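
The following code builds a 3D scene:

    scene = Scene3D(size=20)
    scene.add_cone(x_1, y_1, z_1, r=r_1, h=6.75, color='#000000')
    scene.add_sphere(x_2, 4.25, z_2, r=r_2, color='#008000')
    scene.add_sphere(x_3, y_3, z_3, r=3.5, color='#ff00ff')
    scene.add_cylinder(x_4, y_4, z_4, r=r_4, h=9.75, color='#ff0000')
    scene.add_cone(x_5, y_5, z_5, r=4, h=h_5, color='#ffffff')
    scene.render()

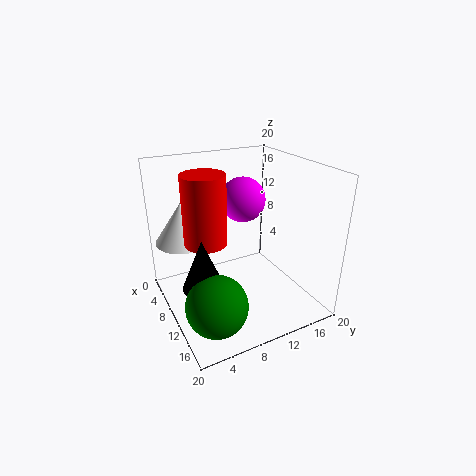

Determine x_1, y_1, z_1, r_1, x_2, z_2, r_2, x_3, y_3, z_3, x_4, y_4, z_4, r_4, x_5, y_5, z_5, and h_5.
x_1 = 12.25
y_1 = 3.75
z_1 = 5.25
r_1 = 2.75
x_2 = 15.25
z_2 = 4
r_2 = 4
x_3 = 4
y_3 = 14
z_3 = 13
x_4 = 8
y_4 = 6
z_4 = 9.25
r_4 = 3
x_5 = 4
y_5 = 4
z_5 = 8.25
h_5 = 6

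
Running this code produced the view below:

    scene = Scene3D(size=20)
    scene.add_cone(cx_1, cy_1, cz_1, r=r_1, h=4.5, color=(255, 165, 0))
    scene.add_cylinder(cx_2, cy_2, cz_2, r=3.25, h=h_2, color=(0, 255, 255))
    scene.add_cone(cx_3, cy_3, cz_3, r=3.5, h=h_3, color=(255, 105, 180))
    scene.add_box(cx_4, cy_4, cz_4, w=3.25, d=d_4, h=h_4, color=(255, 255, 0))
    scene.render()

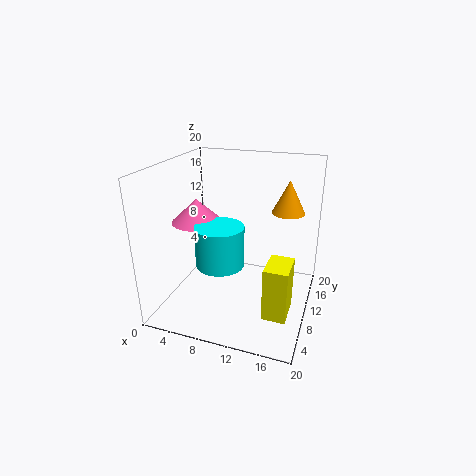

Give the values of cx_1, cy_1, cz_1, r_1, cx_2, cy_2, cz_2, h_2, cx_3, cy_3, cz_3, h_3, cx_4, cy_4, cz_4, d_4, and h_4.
cx_1 = 16.25, cy_1 = 12.75, cz_1 = 13.5, r_1 = 2.25, cx_2 = 8.5, cy_2 = 7, cz_2 = 7.25, h_2 = 5.5, cx_3 = 4.25, cy_3 = 9.25, cz_3 = 12, h_3 = 3.25, cx_4 = 14.75, cy_4 = 5.75, cz_4 = 0.5, d_4 = 4.75, h_4 = 7.5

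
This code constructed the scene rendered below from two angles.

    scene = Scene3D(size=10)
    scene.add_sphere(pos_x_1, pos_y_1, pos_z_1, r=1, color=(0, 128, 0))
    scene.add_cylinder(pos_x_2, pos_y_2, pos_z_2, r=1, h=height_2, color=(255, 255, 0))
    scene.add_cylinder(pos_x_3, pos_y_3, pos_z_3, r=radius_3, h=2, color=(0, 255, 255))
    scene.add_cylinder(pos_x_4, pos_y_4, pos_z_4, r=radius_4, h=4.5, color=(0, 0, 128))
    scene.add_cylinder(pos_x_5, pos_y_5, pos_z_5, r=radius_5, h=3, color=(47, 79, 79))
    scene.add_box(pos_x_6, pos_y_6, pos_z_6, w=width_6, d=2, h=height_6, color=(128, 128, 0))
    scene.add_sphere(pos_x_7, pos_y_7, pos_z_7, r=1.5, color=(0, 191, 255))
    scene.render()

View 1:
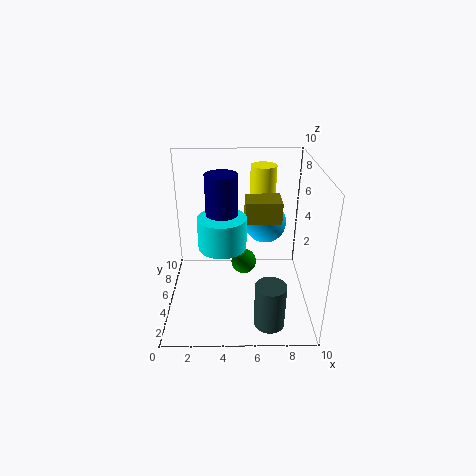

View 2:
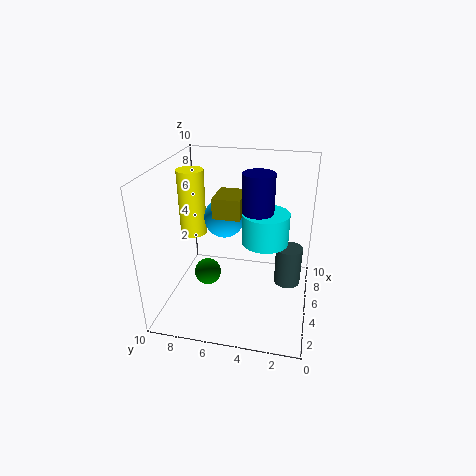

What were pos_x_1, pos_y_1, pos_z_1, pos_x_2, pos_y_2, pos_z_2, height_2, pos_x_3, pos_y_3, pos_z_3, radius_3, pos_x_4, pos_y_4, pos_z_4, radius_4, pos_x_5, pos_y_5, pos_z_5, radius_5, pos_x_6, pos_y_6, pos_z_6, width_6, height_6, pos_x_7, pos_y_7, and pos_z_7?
pos_x_1 = 5.5; pos_y_1 = 7.5; pos_z_1 = 1.5; pos_x_2 = 7; pos_y_2 = 9; pos_z_2 = 4; height_2 = 5; pos_x_3 = 4; pos_y_3 = 3; pos_z_3 = 5.5; radius_3 = 1.5; pos_x_4 = 4; pos_y_4 = 3.5; pos_z_4 = 5.5; radius_4 = 1; pos_x_5 = 7; pos_y_5 = 1.5; pos_z_5 = 0.5; radius_5 = 1; pos_x_6 = 5.5; pos_y_6 = 5; pos_z_6 = 6; width_6 = 2.5; height_6 = 1.5; pos_x_7 = 7; pos_y_7 = 6.5; pos_z_7 = 5.5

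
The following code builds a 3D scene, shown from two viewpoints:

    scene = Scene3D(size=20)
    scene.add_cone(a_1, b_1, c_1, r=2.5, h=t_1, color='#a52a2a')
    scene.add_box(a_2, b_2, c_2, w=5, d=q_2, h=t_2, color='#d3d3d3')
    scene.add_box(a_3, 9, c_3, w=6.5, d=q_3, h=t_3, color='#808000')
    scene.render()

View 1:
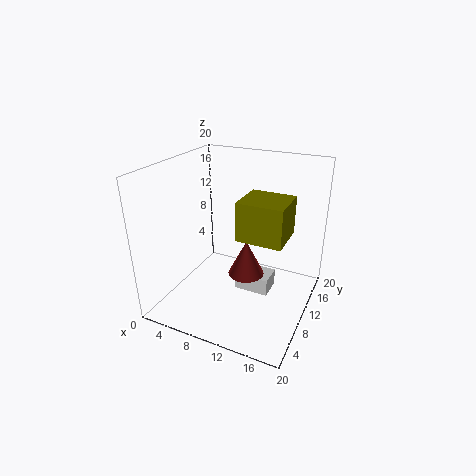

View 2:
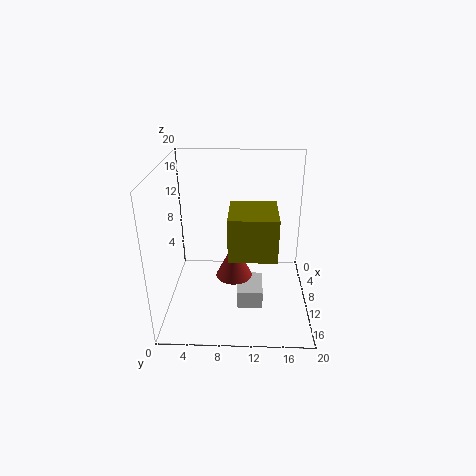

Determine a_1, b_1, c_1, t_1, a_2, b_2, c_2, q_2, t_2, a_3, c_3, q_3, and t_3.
a_1 = 11.5; b_1 = 9.5; c_1 = 5; t_1 = 5; a_2 = 9.5; b_2 = 10; c_2 = 1.5; q_2 = 3.5; t_2 = 2.5; a_3 = 10; c_3 = 10; q_3 = 6; t_3 = 5.5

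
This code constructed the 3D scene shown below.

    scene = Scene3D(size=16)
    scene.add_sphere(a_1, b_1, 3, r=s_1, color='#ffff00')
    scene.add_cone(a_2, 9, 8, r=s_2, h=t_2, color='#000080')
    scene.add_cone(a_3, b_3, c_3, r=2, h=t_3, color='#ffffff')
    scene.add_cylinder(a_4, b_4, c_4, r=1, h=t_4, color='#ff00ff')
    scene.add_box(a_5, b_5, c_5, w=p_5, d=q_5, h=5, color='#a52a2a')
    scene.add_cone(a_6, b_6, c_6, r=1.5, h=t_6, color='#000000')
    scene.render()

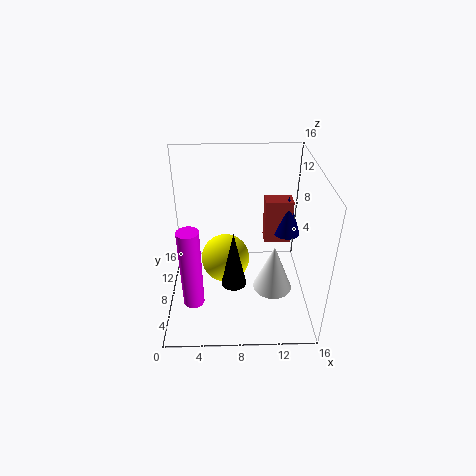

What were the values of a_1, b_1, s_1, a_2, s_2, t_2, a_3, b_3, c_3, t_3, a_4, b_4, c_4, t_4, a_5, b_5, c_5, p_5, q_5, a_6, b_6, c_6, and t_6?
a_1 = 6.5; b_1 = 11; s_1 = 3; a_2 = 13.5; s_2 = 1.5; t_2 = 4.5; a_3 = 11.5; b_3 = 4; c_3 = 4.5; t_3 = 5; a_4 = 3.5; b_4 = 1.5; c_4 = 5; t_4 = 8; a_5 = 11; b_5 = 8.5; c_5 = 7; p_5 = 3; q_5 = 2; a_6 = 7.5; b_6 = 8; c_6 = 1.5; t_6 = 7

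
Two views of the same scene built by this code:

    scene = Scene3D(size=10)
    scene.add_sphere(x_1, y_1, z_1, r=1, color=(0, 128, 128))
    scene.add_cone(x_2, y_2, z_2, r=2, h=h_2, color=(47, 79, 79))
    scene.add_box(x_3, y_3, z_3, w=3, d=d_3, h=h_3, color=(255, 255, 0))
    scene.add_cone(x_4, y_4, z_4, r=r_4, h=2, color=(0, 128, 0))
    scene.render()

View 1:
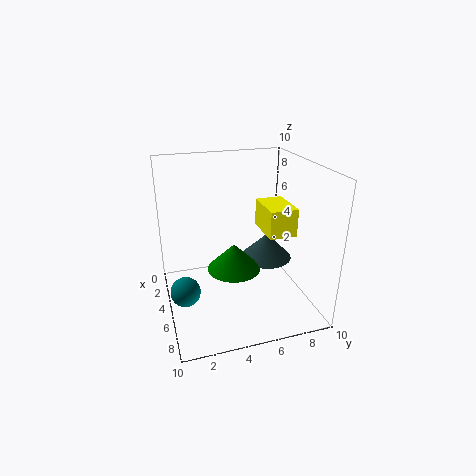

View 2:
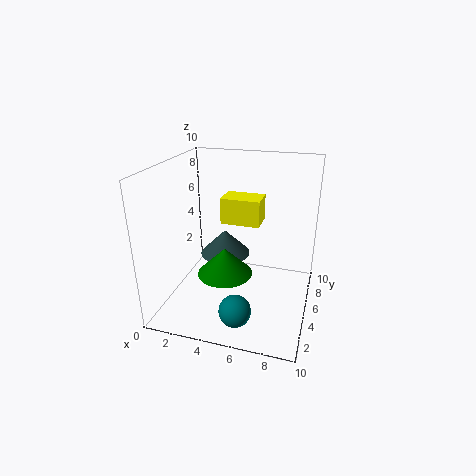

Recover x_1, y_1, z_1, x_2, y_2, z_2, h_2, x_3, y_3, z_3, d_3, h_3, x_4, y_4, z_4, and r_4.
x_1 = 6; y_1 = 1; z_1 = 2; x_2 = 3; y_2 = 8; z_2 = 2; h_2 = 2; x_3 = 3; y_3 = 7; z_3 = 5; d_3 = 2; h_3 = 2; x_4 = 4; y_4 = 5; z_4 = 2; r_4 = 2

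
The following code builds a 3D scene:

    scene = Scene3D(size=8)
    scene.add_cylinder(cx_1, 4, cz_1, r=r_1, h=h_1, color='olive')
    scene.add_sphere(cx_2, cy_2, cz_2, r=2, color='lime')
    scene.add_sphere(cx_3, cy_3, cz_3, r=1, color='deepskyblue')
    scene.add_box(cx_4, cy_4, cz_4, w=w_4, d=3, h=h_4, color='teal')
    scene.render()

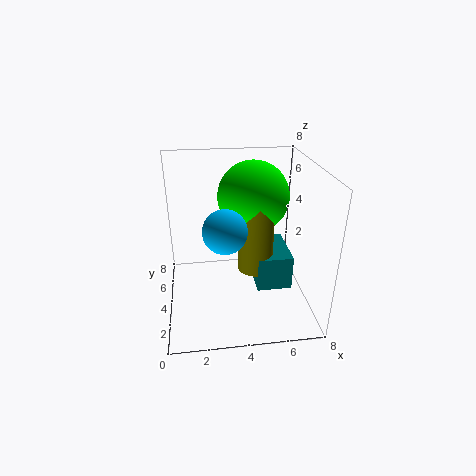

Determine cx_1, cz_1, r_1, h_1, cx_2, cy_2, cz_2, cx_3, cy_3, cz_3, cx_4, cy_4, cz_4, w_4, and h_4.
cx_1 = 5, cz_1 = 2, r_1 = 1, h_1 = 4, cx_2 = 5, cy_2 = 5, cz_2 = 6, cx_3 = 3, cy_3 = 1, cz_3 = 6, cx_4 = 5, cy_4 = 3, cz_4 = 1, w_4 = 2, h_4 = 2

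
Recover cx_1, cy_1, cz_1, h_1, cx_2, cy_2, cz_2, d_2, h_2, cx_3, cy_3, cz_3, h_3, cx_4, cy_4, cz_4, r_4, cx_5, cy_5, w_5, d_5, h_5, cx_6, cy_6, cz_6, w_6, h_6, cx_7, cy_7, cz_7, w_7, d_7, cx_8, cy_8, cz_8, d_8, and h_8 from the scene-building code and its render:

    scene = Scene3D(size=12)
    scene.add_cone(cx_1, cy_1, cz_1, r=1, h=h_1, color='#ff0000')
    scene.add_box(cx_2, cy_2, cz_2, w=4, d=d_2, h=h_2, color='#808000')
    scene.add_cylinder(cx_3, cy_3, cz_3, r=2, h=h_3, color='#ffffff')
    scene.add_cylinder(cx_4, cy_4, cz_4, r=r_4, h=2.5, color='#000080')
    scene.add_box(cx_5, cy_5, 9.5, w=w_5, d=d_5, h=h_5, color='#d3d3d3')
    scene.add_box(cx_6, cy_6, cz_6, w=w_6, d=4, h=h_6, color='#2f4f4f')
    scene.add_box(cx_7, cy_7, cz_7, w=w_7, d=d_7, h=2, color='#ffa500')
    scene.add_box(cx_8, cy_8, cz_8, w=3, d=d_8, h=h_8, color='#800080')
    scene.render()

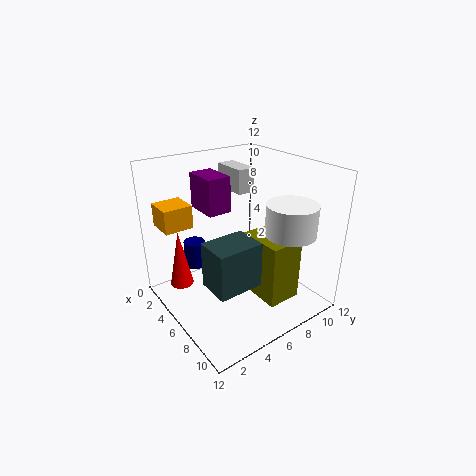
cx_1 = 3, cy_1 = 2, cz_1 = 1.5, h_1 = 5, cx_2 = 5.5, cy_2 = 7, cz_2 = 0.5, d_2 = 3, h_2 = 5.5, cx_3 = 9.5, cy_3 = 8.5, cz_3 = 7, h_3 = 2.5, cx_4 = 1, cy_4 = 4.5, cz_4 = 1.5, r_4 = 1, cx_5 = 2.5, cy_5 = 6.5, w_5 = 3, d_5 = 1.5, h_5 = 2, cx_6 = 5, cy_6 = 3, cz_6 = 2, w_6 = 3, h_6 = 4, cx_7 = 0.5, cy_7 = 1, cz_7 = 6.5, w_7 = 2.5, d_7 = 2.5, cx_8 = 2, cy_8 = 4, cz_8 = 8, d_8 = 2, h_8 = 3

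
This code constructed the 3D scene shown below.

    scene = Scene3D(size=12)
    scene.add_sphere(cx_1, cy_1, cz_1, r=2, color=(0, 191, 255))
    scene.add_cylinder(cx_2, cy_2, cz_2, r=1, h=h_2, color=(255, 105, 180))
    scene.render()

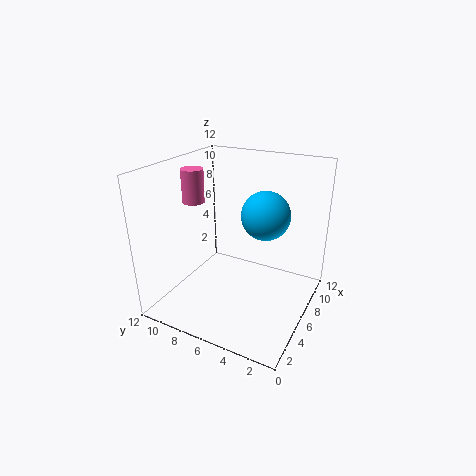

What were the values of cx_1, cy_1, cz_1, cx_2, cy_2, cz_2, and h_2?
cx_1 = 7; cy_1 = 4; cz_1 = 8; cx_2 = 7; cy_2 = 11; cz_2 = 8; h_2 = 3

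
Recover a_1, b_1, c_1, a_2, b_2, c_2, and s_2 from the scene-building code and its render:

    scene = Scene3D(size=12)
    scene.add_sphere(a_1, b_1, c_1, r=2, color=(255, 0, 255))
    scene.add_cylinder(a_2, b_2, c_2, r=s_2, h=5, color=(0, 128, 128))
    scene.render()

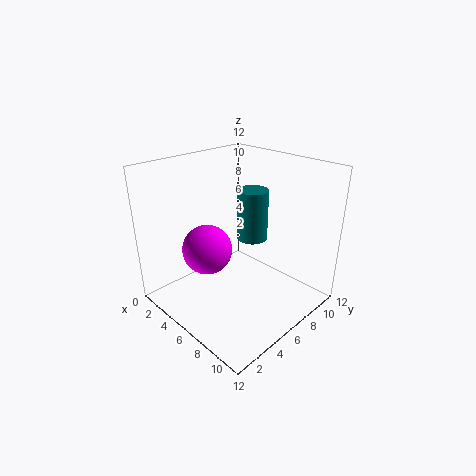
a_1 = 5
b_1 = 3.5
c_1 = 5.5
a_2 = 3.5
b_2 = 10.5
c_2 = 3.5
s_2 = 1.5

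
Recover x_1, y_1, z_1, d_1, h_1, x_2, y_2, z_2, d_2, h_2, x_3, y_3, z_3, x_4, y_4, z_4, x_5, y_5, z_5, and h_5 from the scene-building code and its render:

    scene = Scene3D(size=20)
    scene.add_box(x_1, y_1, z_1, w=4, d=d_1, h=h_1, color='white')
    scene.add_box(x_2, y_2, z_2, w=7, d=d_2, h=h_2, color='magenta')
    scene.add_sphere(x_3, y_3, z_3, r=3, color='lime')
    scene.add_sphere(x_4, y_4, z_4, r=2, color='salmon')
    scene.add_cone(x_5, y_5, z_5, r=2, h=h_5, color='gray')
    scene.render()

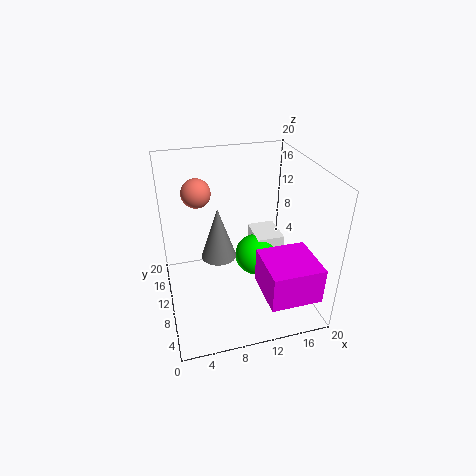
x_1 = 13
y_1 = 10
z_1 = 3
d_1 = 5
h_1 = 6
x_2 = 12
y_2 = 1
z_2 = 4
d_2 = 7
h_2 = 5
x_3 = 13
y_3 = 11
z_3 = 6
x_4 = 5
y_4 = 13
z_4 = 16
x_5 = 6
y_5 = 4
z_5 = 12
h_5 = 6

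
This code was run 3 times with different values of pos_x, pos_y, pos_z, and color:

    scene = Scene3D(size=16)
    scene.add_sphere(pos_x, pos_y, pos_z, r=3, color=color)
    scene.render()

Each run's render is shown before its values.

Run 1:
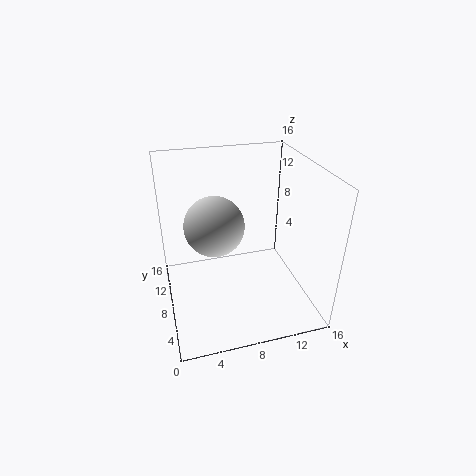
pos_x = 5; pos_y = 6; pos_z = 11; color = 'lightgray'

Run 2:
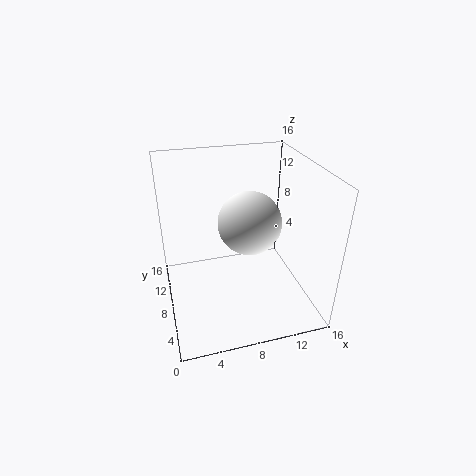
pos_x = 8; pos_y = 4; pos_z = 12; color = 'white'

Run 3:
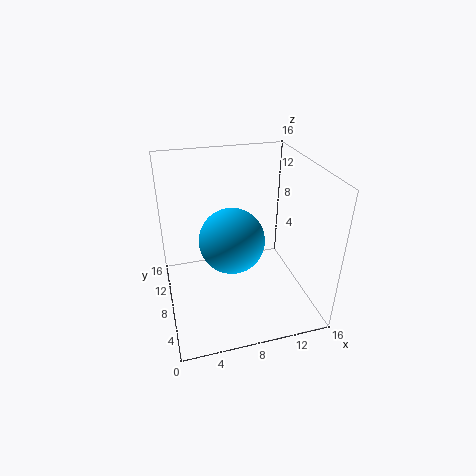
pos_x = 6; pos_y = 3; pos_z = 11; color = 'deepskyblue'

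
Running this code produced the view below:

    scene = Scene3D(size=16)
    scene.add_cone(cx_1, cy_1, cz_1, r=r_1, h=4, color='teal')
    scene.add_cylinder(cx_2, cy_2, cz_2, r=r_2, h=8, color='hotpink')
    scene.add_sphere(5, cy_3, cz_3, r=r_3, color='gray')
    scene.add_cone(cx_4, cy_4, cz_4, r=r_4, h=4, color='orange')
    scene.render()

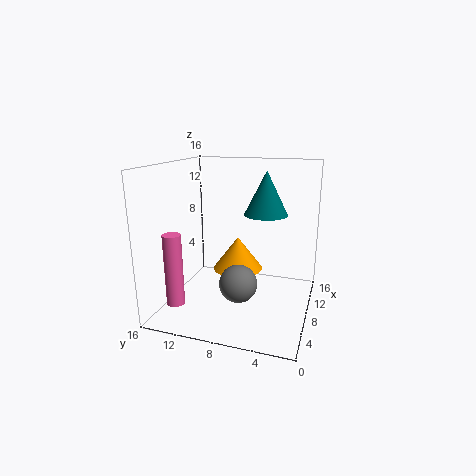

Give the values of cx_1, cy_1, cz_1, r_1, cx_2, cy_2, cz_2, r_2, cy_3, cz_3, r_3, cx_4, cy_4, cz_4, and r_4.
cx_1 = 4, cy_1 = 4, cz_1 = 12, r_1 = 2, cx_2 = 4, cy_2 = 14, cz_2 = 1, r_2 = 1, cy_3 = 7, cz_3 = 4, r_3 = 2, cx_4 = 11, cy_4 = 9, cz_4 = 3, r_4 = 3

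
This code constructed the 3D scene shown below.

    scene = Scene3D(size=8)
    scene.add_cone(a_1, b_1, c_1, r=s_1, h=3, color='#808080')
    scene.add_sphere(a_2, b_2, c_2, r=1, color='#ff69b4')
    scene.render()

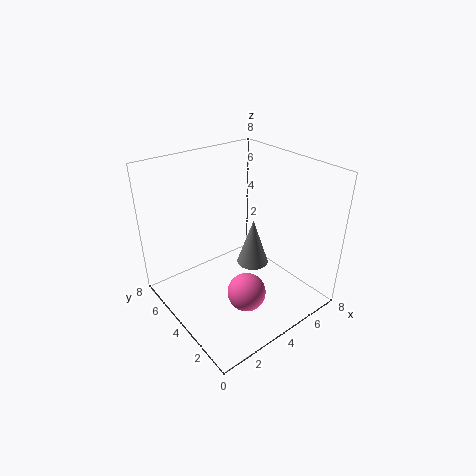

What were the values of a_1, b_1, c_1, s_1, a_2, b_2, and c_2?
a_1 = 6, b_1 = 5, c_1 = 1, s_1 = 1, a_2 = 3, b_2 = 2, c_2 = 2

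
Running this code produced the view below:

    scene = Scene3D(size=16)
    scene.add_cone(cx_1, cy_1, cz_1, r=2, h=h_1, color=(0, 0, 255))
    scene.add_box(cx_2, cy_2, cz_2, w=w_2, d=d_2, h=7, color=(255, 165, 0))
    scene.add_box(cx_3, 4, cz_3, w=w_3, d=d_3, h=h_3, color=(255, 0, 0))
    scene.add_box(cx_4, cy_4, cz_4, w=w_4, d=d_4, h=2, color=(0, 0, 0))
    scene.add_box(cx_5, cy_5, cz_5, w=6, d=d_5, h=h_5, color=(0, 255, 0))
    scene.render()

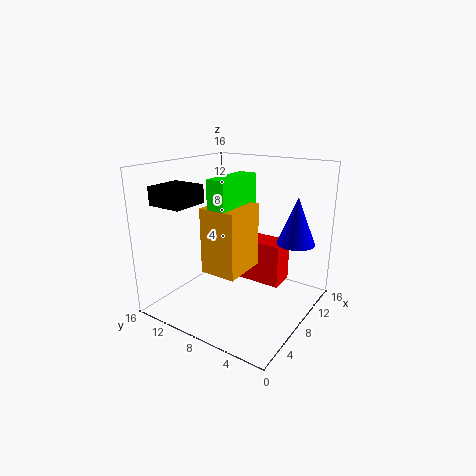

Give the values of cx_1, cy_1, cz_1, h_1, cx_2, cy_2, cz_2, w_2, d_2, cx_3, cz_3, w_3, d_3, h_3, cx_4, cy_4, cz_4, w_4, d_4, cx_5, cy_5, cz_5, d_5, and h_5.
cx_1 = 10; cy_1 = 2; cz_1 = 8; h_1 = 5; cx_2 = 4; cy_2 = 6; cz_2 = 5; w_2 = 5; d_2 = 4; cx_3 = 10; cz_3 = 2; w_3 = 3; d_3 = 5; h_3 = 5; cx_4 = 2; cy_4 = 11; cz_4 = 12; w_4 = 4; d_4 = 4; cx_5 = 4; cy_5 = 7; cz_5 = 10; d_5 = 2; h_5 = 5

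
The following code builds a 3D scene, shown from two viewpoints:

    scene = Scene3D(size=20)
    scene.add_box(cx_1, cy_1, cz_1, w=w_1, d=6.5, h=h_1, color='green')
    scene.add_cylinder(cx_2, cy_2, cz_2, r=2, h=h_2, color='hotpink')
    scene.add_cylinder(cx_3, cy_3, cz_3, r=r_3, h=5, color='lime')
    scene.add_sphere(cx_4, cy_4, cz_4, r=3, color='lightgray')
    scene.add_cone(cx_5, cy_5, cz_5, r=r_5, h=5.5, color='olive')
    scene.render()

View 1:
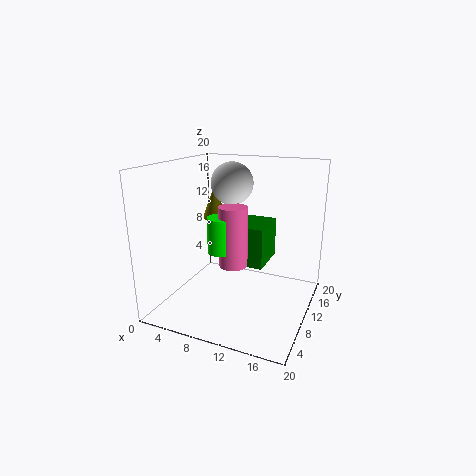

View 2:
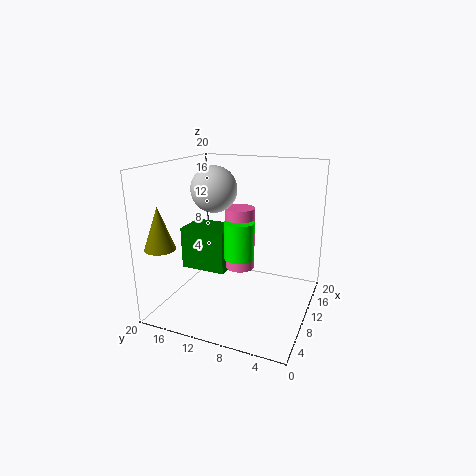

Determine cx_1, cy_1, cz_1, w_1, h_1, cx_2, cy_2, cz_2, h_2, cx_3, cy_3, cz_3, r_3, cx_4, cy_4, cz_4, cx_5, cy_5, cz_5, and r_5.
cx_1 = 8, cy_1 = 11.5, cz_1 = 5, w_1 = 5, h_1 = 6, cx_2 = 9.5, cy_2 = 9.5, cz_2 = 6, h_2 = 8.5, cx_3 = 8, cy_3 = 9, cz_3 = 8, r_3 = 2, cx_4 = 8, cy_4 = 12.5, cz_4 = 17, cx_5 = 2.5, cy_5 = 17.5, cz_5 = 10, r_5 = 2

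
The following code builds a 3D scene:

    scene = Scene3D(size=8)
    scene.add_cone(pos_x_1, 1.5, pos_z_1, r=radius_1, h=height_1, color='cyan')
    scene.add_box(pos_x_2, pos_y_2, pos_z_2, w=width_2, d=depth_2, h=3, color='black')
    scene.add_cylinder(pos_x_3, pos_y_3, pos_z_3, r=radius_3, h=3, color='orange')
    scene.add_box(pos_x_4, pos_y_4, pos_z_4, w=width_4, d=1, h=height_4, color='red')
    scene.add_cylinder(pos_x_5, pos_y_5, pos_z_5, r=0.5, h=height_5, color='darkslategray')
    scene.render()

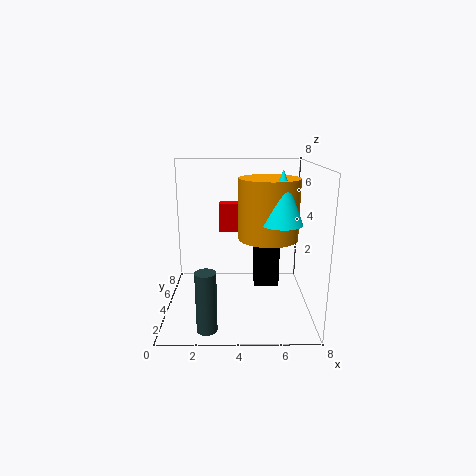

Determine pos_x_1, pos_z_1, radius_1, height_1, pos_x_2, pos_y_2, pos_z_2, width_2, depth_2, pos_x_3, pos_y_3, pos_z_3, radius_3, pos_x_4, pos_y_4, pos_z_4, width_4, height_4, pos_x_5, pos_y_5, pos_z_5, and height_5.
pos_x_1 = 6; pos_z_1 = 5.5; radius_1 = 1; height_1 = 2.5; pos_x_2 = 5; pos_y_2 = 5; pos_z_2 = 0.5; width_2 = 1.5; depth_2 = 1.5; pos_x_3 = 5.5; pos_y_3 = 2.5; pos_z_3 = 4.5; radius_3 = 1.5; pos_x_4 = 3; pos_y_4 = 3.5; pos_z_4 = 4.5; width_4 = 2; height_4 = 1.5; pos_x_5 = 2.5; pos_y_5 = 0.5; pos_z_5 = 0.5; height_5 = 3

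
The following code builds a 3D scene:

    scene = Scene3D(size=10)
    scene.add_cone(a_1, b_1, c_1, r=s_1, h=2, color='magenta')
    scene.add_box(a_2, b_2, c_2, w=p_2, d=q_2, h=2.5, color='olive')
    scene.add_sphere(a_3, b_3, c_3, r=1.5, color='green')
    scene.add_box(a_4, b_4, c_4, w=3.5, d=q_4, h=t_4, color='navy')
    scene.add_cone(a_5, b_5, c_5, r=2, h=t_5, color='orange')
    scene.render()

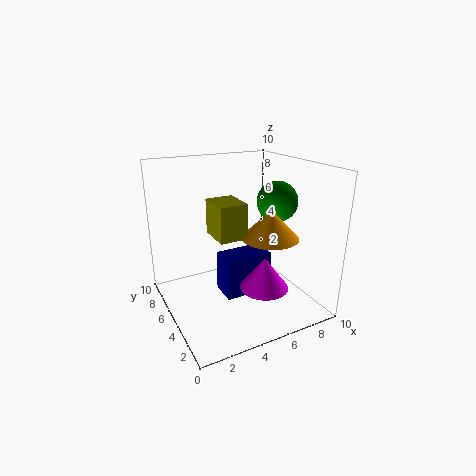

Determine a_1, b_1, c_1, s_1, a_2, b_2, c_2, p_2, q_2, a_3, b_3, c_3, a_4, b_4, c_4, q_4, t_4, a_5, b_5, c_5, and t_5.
a_1 = 5
b_1 = 1.5
c_1 = 3
s_1 = 1.5
a_2 = 3.5
b_2 = 4.5
c_2 = 5
p_2 = 2
q_2 = 2.5
a_3 = 8.5
b_3 = 5.5
c_3 = 7
a_4 = 4
b_4 = 4.5
c_4 = 0.5
q_4 = 2
t_4 = 3
a_5 = 7
b_5 = 4
c_5 = 5
t_5 = 2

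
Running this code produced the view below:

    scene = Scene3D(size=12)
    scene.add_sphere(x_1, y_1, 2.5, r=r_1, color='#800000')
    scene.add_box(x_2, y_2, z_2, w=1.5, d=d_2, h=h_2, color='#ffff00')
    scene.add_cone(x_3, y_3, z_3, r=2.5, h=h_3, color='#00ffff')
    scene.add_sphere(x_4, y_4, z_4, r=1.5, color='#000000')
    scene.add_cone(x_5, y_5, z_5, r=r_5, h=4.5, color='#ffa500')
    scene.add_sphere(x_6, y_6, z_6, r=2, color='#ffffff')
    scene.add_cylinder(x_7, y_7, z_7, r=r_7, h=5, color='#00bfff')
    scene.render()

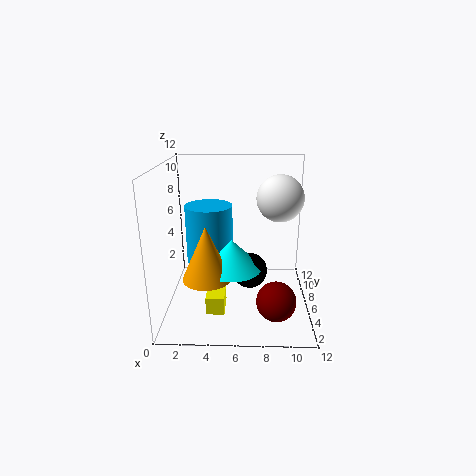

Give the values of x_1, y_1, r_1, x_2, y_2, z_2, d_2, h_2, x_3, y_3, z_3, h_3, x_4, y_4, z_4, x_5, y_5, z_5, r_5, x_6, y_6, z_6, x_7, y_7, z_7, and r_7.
x_1 = 9; y_1 = 2; r_1 = 1.5; x_2 = 3.5; y_2 = 3; z_2 = 0.5; d_2 = 2.5; h_2 = 1.5; x_3 = 5.5; y_3 = 5.5; z_3 = 3.5; h_3 = 2.5; x_4 = 7; y_4 = 6; z_4 = 3; x_5 = 3.5; y_5 = 4.5; z_5 = 3; r_5 = 2; x_6 = 9.5; y_6 = 7.5; z_6 = 9; x_7 = 3.5; y_7 = 7; z_7 = 3.5; r_7 = 2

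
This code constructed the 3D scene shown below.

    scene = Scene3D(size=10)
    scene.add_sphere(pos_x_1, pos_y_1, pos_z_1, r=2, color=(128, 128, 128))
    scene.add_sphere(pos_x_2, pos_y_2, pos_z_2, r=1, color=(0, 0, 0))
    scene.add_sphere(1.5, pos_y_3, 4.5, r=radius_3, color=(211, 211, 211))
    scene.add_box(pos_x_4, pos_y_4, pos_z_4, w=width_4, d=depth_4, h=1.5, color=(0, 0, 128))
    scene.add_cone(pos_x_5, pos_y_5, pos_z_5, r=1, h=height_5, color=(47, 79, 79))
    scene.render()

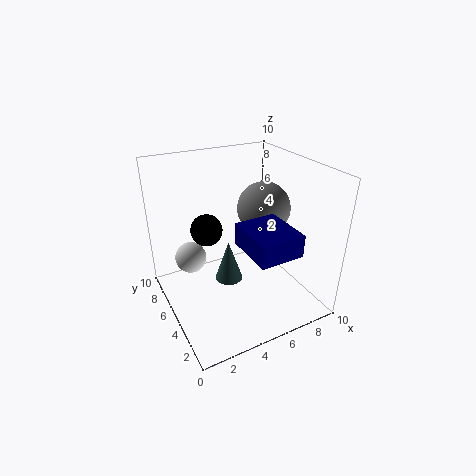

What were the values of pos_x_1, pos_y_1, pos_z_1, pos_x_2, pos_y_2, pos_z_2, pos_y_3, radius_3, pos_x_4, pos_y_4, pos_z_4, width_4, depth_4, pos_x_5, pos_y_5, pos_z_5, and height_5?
pos_x_1 = 8
pos_y_1 = 6.5
pos_z_1 = 6
pos_x_2 = 2.5
pos_y_2 = 4.5
pos_z_2 = 6.5
pos_y_3 = 5
radius_3 = 1
pos_x_4 = 4.5
pos_y_4 = 1
pos_z_4 = 5
width_4 = 3
depth_4 = 3.5
pos_x_5 = 4.5
pos_y_5 = 5.5
pos_z_5 = 1.5
height_5 = 3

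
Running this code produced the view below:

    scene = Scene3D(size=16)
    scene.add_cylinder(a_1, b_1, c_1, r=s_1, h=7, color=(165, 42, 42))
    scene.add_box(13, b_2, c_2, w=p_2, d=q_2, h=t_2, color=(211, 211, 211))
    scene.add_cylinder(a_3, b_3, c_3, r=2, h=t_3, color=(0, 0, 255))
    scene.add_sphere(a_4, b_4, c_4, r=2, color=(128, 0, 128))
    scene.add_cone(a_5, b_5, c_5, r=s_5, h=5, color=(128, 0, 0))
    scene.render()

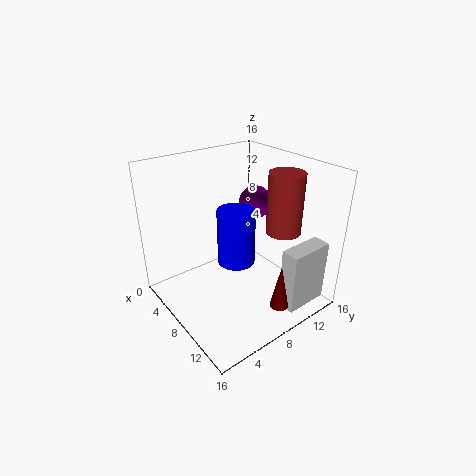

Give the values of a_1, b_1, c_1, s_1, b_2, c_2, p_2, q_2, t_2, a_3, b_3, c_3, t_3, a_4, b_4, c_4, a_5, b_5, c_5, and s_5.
a_1 = 10, b_1 = 13, c_1 = 8, s_1 = 2, b_2 = 10, c_2 = 1, p_2 = 2, q_2 = 5, t_2 = 7, a_3 = 9, b_3 = 7, c_3 = 6, t_3 = 6, a_4 = 5, b_4 = 13, c_4 = 10, a_5 = 14, b_5 = 9, c_5 = 2, s_5 = 1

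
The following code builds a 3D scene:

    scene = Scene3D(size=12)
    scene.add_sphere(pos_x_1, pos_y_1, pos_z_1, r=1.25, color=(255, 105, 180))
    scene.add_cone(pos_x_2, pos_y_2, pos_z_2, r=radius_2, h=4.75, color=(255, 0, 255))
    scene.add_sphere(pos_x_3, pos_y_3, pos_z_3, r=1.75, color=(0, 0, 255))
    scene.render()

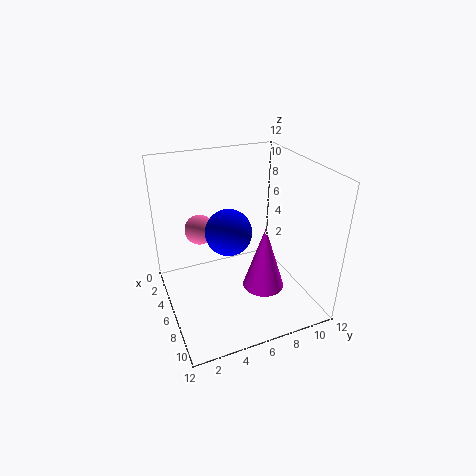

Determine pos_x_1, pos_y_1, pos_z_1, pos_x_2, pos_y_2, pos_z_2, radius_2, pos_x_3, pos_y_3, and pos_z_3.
pos_x_1 = 4.25; pos_y_1 = 3.25; pos_z_1 = 6.5; pos_x_2 = 10.25; pos_y_2 = 6.25; pos_z_2 = 4.25; radius_2 = 1.5; pos_x_3 = 7.75; pos_y_3 = 4.5; pos_z_3 = 7.75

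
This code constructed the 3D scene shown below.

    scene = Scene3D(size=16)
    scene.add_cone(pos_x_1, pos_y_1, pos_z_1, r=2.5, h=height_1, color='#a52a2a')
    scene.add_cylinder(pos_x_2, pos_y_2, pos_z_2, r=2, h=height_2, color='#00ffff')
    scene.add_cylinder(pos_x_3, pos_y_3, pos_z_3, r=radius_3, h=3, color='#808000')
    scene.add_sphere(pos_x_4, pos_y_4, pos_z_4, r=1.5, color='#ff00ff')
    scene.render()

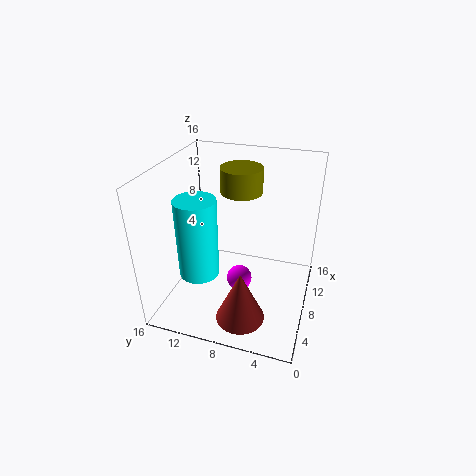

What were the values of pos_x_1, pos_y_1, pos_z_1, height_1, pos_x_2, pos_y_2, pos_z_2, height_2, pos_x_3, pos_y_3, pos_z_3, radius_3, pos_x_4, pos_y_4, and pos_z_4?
pos_x_1 = 2.5, pos_y_1 = 6, pos_z_1 = 2, height_1 = 5.5, pos_x_2 = 3, pos_y_2 = 10.5, pos_z_2 = 6.5, height_2 = 8, pos_x_3 = 12.5, pos_y_3 = 9, pos_z_3 = 11.5, radius_3 = 2.5, pos_x_4 = 8.5, pos_y_4 = 8, pos_z_4 = 2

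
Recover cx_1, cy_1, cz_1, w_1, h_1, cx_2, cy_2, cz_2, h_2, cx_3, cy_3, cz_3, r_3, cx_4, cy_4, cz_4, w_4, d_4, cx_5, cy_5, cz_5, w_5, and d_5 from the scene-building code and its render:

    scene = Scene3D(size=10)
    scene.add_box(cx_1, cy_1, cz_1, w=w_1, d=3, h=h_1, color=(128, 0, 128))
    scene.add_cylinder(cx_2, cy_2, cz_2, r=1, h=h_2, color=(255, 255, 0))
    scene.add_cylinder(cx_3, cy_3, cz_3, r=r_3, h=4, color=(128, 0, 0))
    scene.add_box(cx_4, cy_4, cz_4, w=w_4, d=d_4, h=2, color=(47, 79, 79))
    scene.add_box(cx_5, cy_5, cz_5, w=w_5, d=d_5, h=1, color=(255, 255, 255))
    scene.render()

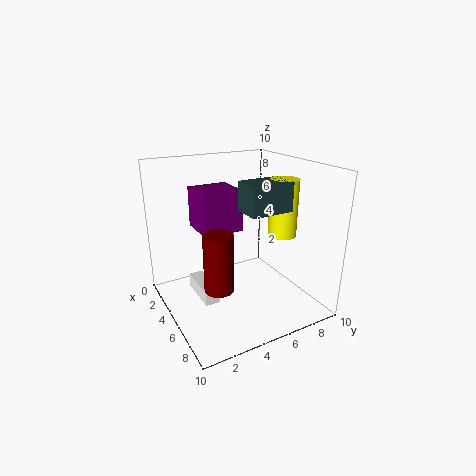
cx_1 = 1; cy_1 = 3; cz_1 = 5; w_1 = 3; h_1 = 3; cx_2 = 6; cy_2 = 8; cz_2 = 5; h_2 = 4; cx_3 = 6; cy_3 = 3; cz_3 = 2; r_3 = 1; cx_4 = 5; cy_4 = 5; cz_4 = 7; w_4 = 2; d_4 = 3; cx_5 = 3; cy_5 = 2; cz_5 = 1; w_5 = 3; d_5 = 1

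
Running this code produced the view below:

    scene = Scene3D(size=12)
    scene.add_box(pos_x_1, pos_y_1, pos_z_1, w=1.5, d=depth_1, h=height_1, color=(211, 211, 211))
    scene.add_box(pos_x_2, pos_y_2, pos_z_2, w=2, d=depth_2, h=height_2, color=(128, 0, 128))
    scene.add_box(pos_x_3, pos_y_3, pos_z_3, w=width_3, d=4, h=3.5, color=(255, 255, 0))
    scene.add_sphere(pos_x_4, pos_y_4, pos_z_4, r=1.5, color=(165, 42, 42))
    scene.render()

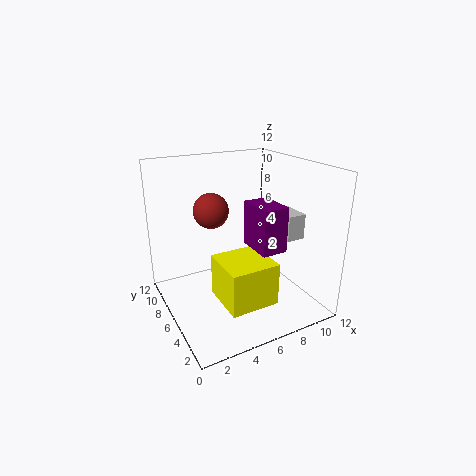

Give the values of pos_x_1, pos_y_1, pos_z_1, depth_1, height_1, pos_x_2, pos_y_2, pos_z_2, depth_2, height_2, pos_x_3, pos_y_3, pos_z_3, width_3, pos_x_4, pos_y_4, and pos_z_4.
pos_x_1 = 8.5
pos_y_1 = 2.5
pos_z_1 = 6.5
depth_1 = 2.5
height_1 = 2
pos_x_2 = 6
pos_y_2 = 2
pos_z_2 = 6
depth_2 = 3
height_2 = 3.5
pos_x_3 = 3.5
pos_y_3 = 2
pos_z_3 = 1.5
width_3 = 4
pos_x_4 = 4.5
pos_y_4 = 8
pos_z_4 = 8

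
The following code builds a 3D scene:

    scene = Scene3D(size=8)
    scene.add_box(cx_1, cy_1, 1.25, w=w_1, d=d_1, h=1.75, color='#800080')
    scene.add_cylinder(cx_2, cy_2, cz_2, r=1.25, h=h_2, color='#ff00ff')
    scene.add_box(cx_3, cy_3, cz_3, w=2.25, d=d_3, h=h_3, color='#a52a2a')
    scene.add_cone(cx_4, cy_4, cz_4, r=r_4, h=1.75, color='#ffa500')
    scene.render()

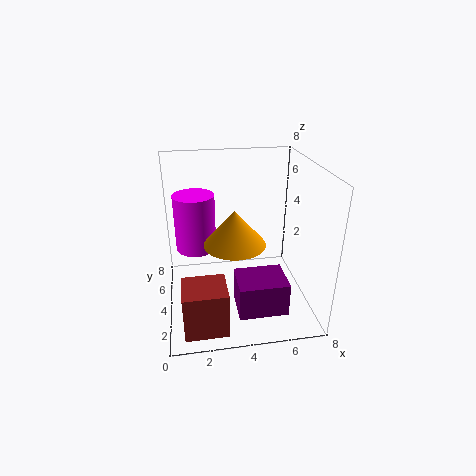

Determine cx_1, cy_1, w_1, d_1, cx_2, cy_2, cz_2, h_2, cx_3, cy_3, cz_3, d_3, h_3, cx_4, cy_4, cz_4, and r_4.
cx_1 = 3.5; cy_1 = 0.5; w_1 = 2.5; d_1 = 2; cx_2 = 1.75; cy_2 = 6.5; cz_2 = 2.25; h_2 = 3.5; cx_3 = 0.75; cy_3 = 0.5; cz_3 = 0.25; d_3 = 2; h_3 = 2.5; cx_4 = 3.5; cy_4 = 2; cz_4 = 4.75; r_4 = 1.5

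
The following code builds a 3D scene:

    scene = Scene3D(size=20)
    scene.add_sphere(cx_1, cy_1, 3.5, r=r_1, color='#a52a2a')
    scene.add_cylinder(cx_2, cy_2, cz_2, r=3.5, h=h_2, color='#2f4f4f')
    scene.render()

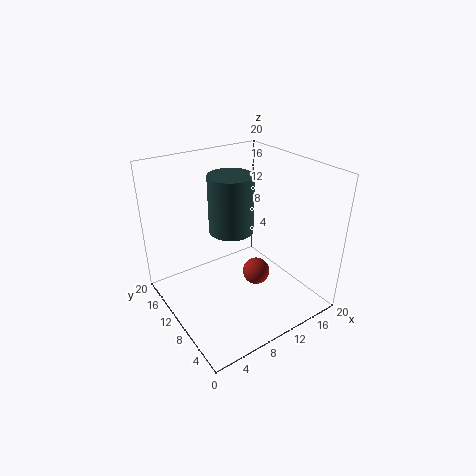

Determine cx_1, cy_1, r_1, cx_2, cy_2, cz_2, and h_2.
cx_1 = 13, cy_1 = 9.5, r_1 = 2, cx_2 = 12.5, cy_2 = 15.5, cz_2 = 8, h_2 = 9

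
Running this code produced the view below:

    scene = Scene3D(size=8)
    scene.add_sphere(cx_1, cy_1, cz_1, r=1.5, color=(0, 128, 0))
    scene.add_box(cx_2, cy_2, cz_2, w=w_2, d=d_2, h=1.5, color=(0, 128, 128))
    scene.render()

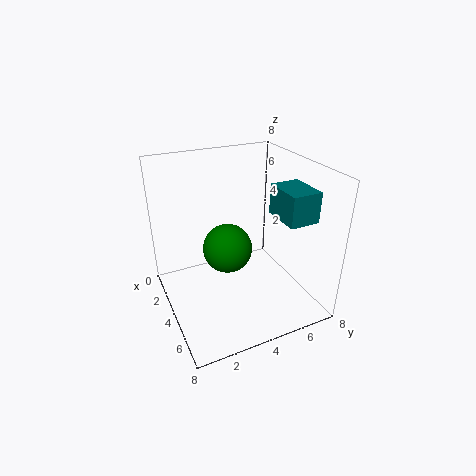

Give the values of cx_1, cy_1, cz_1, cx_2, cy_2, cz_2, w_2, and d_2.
cx_1 = 2.5
cy_1 = 4
cz_1 = 2.5
cx_2 = 5.5
cy_2 = 5
cz_2 = 6
w_2 = 2
d_2 = 1.5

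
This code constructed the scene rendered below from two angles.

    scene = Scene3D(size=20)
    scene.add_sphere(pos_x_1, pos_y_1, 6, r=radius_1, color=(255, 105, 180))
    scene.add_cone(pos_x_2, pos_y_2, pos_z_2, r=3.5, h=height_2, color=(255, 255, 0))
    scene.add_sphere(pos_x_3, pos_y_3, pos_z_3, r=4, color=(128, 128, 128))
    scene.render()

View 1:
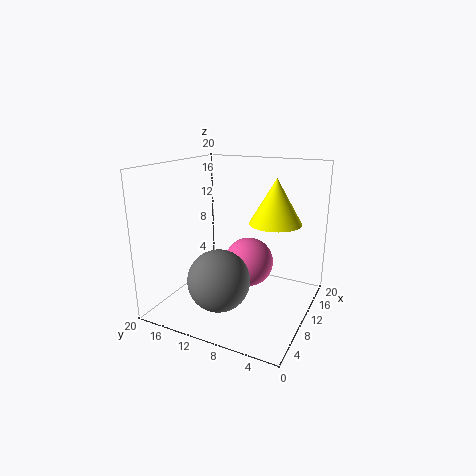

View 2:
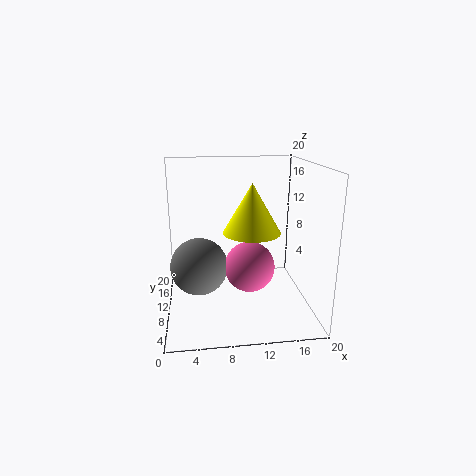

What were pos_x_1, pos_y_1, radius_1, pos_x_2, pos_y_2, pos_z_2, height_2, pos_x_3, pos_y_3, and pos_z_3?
pos_x_1 = 11.5; pos_y_1 = 9; radius_1 = 3.5; pos_x_2 = 11; pos_y_2 = 5; pos_z_2 = 12.5; height_2 = 6; pos_x_3 = 4.5; pos_y_3 = 10; pos_z_3 = 6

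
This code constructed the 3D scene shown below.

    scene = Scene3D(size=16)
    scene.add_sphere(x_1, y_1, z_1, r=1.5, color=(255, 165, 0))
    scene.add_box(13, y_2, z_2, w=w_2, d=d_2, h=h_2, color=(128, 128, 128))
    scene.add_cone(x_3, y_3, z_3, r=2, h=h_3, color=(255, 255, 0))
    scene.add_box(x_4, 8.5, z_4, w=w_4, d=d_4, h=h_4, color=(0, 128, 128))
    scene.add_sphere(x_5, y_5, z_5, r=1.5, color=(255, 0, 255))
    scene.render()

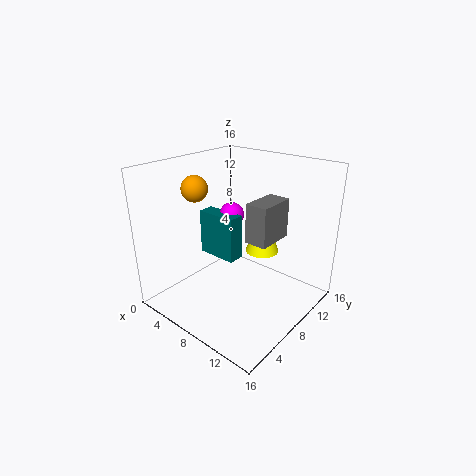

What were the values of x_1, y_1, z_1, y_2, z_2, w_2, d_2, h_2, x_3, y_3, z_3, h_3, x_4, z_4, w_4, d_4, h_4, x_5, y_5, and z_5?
x_1 = 3; y_1 = 6.5; z_1 = 13; y_2 = 3; z_2 = 11; w_2 = 2; d_2 = 3.5; h_2 = 3.5; x_3 = 8.5; y_3 = 12; z_3 = 5; h_3 = 5.5; x_4 = 1.5; z_4 = 4; w_4 = 5; d_4 = 2; h_4 = 5.5; x_5 = 4.5; y_5 = 11; z_5 = 9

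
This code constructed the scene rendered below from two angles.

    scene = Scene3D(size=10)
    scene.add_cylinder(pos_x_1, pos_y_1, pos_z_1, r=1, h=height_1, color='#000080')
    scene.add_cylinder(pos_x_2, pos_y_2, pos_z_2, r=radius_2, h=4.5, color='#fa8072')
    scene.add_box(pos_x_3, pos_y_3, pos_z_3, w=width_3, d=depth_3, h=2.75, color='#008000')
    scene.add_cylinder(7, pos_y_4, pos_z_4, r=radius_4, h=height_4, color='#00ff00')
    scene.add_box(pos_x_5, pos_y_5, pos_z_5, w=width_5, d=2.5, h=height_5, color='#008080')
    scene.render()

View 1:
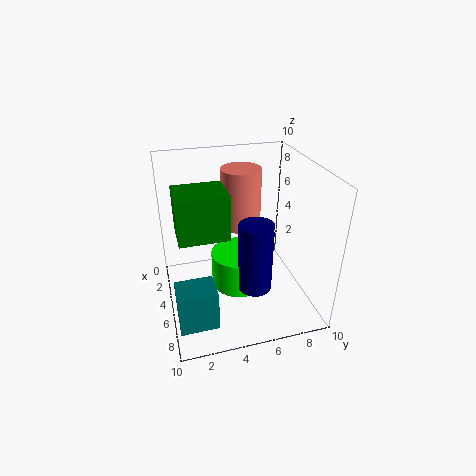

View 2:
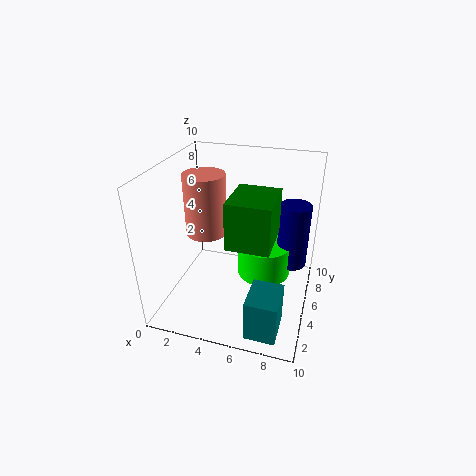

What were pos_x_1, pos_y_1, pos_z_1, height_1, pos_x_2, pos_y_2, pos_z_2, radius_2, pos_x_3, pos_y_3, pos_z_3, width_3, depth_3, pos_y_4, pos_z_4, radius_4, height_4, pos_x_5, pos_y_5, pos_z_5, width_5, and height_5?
pos_x_1 = 8.75; pos_y_1 = 5; pos_z_1 = 3.75; height_1 = 4.25; pos_x_2 = 2.25; pos_y_2 = 6; pos_z_2 = 4.5; radius_2 = 1.5; pos_x_3 = 5.5; pos_y_3 = 0.75; pos_z_3 = 6.75; width_3 = 2.5; depth_3 = 3; pos_y_4 = 4.5; pos_z_4 = 3; radius_4 = 1.75; height_4 = 2.25; pos_x_5 = 6.75; pos_y_5 = 0.25; pos_z_5 = 0.75; width_5 = 2; height_5 = 2.75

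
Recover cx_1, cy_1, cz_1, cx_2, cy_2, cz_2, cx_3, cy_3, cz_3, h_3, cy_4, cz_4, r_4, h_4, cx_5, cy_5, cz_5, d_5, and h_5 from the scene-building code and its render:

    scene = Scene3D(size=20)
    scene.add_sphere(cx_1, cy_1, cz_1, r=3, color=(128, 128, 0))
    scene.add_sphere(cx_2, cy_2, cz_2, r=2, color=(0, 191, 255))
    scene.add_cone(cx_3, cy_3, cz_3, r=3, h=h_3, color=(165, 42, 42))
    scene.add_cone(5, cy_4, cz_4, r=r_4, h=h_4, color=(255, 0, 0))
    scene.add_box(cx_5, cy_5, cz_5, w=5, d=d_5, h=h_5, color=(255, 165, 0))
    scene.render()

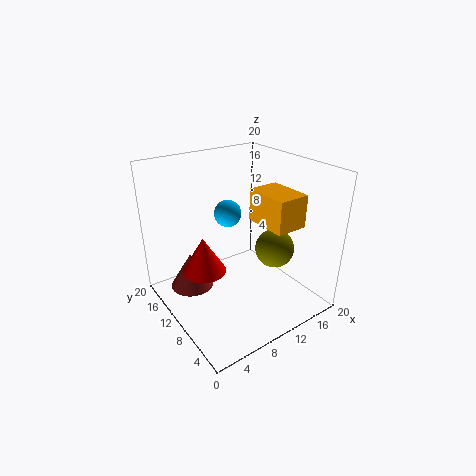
cx_1 = 17
cy_1 = 10
cz_1 = 6
cx_2 = 11
cy_2 = 14
cz_2 = 12
cx_3 = 4
cy_3 = 13
cz_3 = 3
h_3 = 5
cy_4 = 11
cz_4 = 6
r_4 = 3
h_4 = 5
cx_5 = 15
cy_5 = 7
cz_5 = 10
d_5 = 7
h_5 = 5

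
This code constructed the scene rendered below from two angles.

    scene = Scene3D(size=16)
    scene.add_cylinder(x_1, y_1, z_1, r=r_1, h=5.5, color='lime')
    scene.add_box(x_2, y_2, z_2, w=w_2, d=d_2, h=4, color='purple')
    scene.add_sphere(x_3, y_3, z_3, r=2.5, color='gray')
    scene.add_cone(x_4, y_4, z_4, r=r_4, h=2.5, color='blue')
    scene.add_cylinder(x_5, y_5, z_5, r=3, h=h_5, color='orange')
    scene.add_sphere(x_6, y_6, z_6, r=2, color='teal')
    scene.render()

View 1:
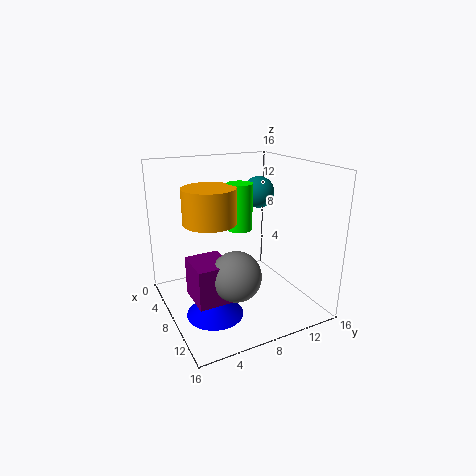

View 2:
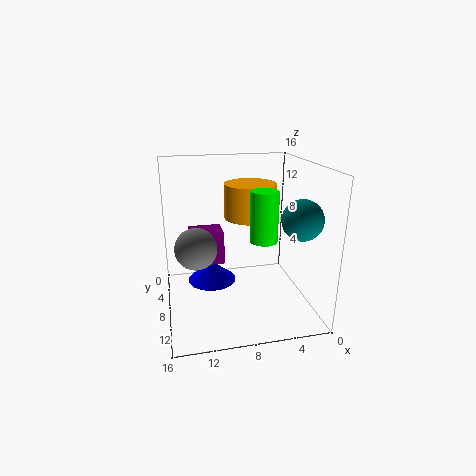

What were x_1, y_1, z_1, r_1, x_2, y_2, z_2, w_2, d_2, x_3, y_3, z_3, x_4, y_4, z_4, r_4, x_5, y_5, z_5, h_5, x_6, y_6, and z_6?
x_1 = 5.5
y_1 = 9.5
z_1 = 8
r_1 = 1.5
x_2 = 9
y_2 = 1.5
z_2 = 3.5
w_2 = 4
d_2 = 3.5
x_3 = 12.5
y_3 = 5.5
z_3 = 6
x_4 = 10.5
y_4 = 4
z_4 = 1
r_4 = 3
x_5 = 6
y_5 = 5.5
z_5 = 9.5
h_5 = 4
x_6 = 3
y_6 = 13.5
z_6 = 11.5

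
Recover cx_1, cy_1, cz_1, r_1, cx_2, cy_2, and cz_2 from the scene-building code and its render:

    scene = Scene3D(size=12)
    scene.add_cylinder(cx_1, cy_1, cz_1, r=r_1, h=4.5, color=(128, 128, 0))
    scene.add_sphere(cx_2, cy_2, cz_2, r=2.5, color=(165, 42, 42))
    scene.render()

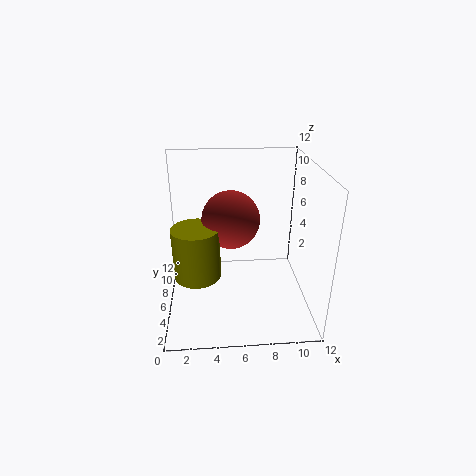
cx_1 = 2.5
cy_1 = 6
cz_1 = 2.5
r_1 = 2
cx_2 = 5.5
cy_2 = 7.5
cz_2 = 7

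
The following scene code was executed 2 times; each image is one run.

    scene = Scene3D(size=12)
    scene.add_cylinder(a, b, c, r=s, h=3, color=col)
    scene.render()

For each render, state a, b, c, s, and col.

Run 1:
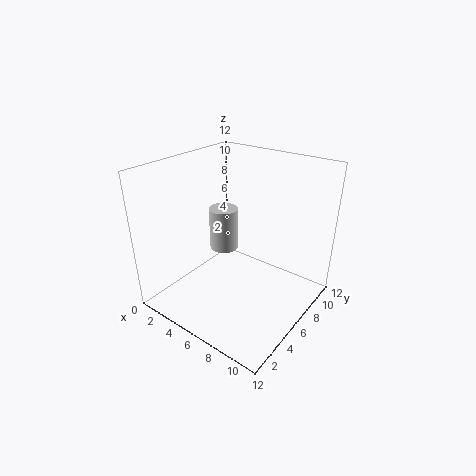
a = 7; b = 3; c = 7; s = 1; col = 'lightgray'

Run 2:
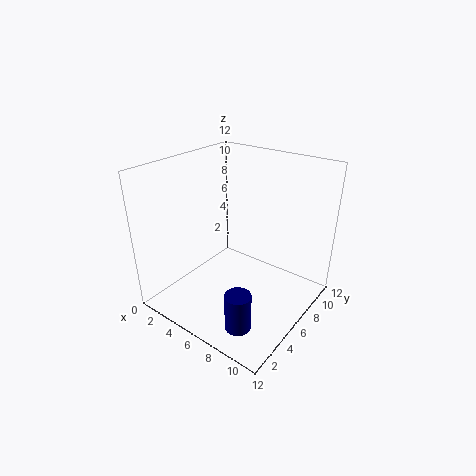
a = 9; b = 2; c = 1; s = 1; col = 'navy'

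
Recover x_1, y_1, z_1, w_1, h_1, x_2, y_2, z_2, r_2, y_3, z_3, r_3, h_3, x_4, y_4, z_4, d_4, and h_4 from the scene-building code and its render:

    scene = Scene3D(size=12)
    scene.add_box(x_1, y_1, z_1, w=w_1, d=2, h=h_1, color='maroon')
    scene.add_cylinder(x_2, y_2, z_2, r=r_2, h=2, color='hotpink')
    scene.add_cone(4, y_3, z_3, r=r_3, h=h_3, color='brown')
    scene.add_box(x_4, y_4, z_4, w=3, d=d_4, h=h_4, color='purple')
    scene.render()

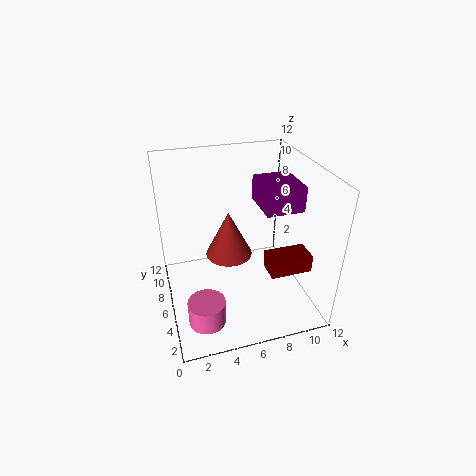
x_1 = 8, y_1 = 3, z_1 = 3.5, w_1 = 3.5, h_1 = 1.5, x_2 = 2.5, y_2 = 3, z_2 = 0.5, r_2 = 1.5, y_3 = 1.5, z_3 = 8, r_3 = 1.5, h_3 = 3, x_4 = 7.5, y_4 = 3.5, z_4 = 9, d_4 = 3.5, h_4 = 2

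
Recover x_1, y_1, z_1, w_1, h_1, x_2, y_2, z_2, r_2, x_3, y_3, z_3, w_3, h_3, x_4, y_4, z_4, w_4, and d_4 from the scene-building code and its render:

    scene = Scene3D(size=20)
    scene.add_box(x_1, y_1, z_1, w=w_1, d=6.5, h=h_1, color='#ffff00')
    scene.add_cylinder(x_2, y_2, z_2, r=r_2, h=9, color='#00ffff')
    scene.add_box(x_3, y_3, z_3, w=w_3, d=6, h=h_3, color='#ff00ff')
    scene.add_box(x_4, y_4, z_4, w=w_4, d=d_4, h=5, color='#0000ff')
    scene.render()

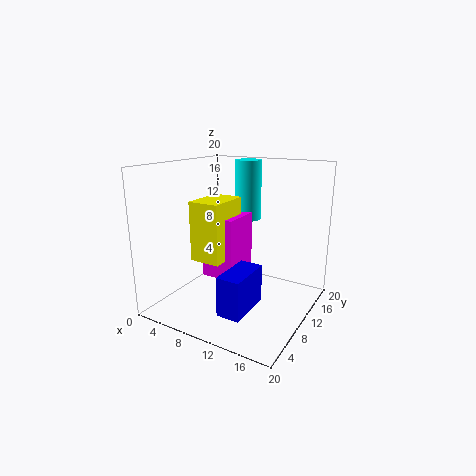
x_1 = 4
y_1 = 7
z_1 = 6.5
w_1 = 4.5
h_1 = 8.5
x_2 = 8
y_2 = 16.5
z_2 = 11
r_2 = 2
x_3 = 4.5
y_3 = 9
z_3 = 3.5
w_3 = 5
h_3 = 9
x_4 = 12
y_4 = 1.5
z_4 = 3
w_4 = 3
d_4 = 6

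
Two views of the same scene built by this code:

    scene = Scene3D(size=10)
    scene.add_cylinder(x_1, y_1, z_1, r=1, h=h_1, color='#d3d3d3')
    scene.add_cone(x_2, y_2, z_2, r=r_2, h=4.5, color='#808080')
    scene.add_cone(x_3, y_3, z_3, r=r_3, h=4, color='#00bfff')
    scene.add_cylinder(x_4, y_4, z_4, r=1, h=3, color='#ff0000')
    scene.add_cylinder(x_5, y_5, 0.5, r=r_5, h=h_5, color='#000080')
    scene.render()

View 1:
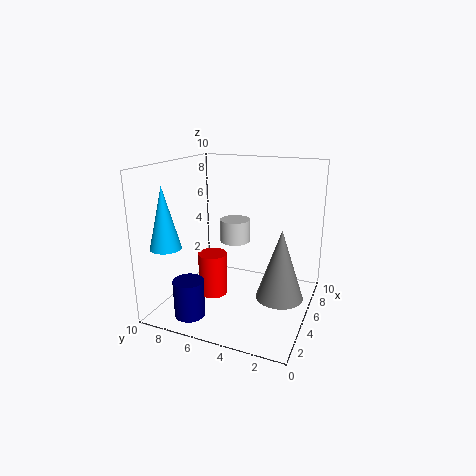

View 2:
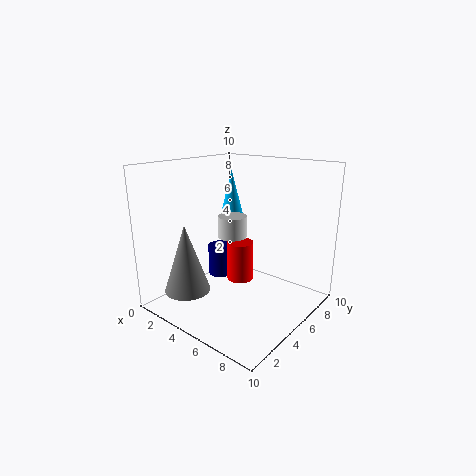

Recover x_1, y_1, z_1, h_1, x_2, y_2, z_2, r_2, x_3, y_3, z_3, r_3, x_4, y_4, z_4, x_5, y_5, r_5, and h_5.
x_1 = 4.5, y_1 = 5, z_1 = 5, h_1 = 1.5, x_2 = 3.5, y_2 = 1.5, z_2 = 2, r_2 = 1.5, x_3 = 1.5, y_3 = 8.5, z_3 = 5, r_3 = 1, x_4 = 4, y_4 = 6.5, z_4 = 1, x_5 = 1.5, y_5 = 7, r_5 = 1, h_5 = 2.5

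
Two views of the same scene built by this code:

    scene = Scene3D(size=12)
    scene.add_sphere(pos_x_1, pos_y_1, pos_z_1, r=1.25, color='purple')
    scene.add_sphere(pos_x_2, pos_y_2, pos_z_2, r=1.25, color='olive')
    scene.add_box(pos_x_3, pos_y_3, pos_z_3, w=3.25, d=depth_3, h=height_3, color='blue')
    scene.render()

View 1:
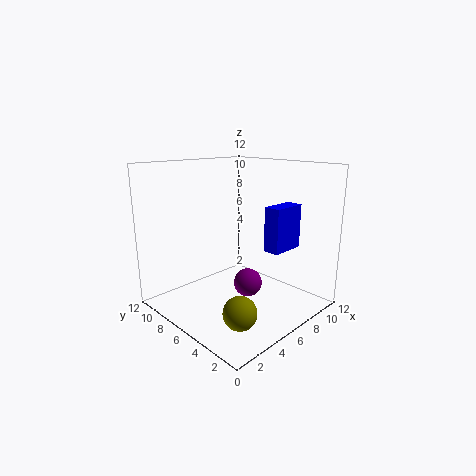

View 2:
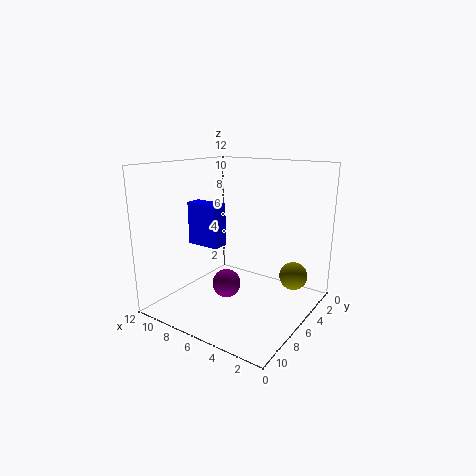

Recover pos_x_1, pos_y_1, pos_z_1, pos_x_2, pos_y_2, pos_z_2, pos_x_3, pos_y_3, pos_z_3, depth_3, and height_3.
pos_x_1 = 7.25; pos_y_1 = 6; pos_z_1 = 1.5; pos_x_2 = 2.5; pos_y_2 = 2.25; pos_z_2 = 2; pos_x_3 = 8.75; pos_y_3 = 4; pos_z_3 = 4.25; depth_3 = 1.5; height_3 = 4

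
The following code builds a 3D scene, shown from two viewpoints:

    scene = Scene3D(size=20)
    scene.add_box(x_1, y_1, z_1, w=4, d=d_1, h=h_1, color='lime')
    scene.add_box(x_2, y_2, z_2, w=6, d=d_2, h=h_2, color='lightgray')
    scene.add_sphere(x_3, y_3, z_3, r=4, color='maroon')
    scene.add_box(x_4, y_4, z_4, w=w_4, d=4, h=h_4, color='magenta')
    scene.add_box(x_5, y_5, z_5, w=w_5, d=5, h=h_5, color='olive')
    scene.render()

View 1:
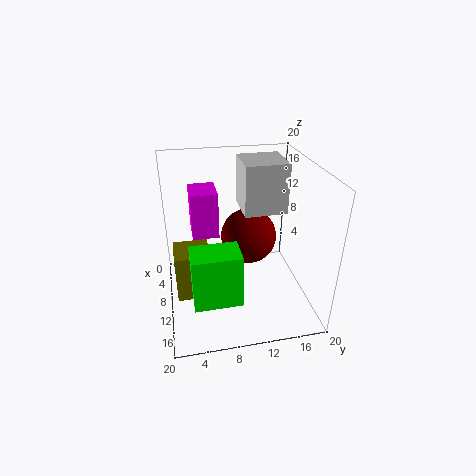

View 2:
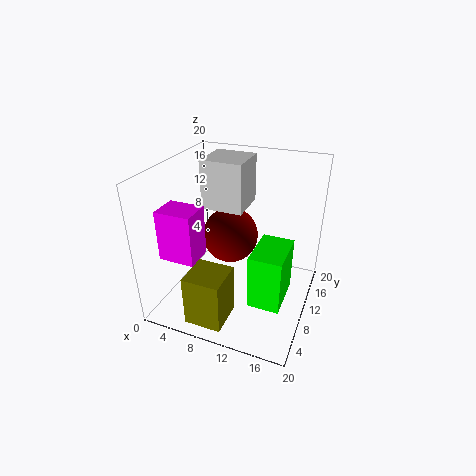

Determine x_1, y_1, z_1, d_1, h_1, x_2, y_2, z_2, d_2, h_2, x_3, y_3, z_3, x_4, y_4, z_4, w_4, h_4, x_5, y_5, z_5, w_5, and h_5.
x_1 = 14, y_1 = 3, z_1 = 5, d_1 = 6, h_1 = 7, x_2 = 4, y_2 = 11, z_2 = 13, d_2 = 6, h_2 = 7, x_3 = 8, y_3 = 12, z_3 = 9, x_4 = 1, y_4 = 4, z_4 = 8, w_4 = 5, h_4 = 7, x_5 = 6, y_5 = 1, z_5 = 1, w_5 = 5, h_5 = 7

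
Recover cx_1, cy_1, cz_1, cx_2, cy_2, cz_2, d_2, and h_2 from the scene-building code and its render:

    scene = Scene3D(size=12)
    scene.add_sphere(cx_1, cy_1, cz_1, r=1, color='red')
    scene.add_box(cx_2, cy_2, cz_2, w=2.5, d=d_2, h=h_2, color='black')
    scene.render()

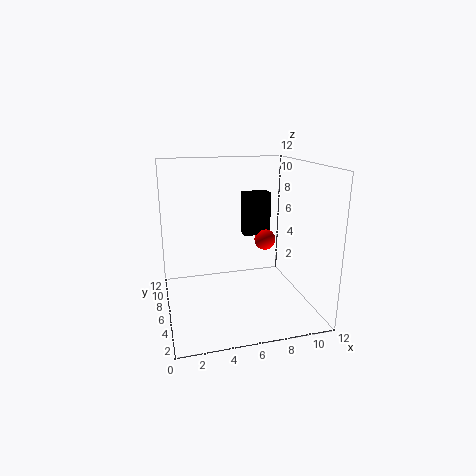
cx_1 = 9.5, cy_1 = 9, cz_1 = 4.5, cx_2 = 7.5, cy_2 = 9, cz_2 = 5, d_2 = 1.5, h_2 = 4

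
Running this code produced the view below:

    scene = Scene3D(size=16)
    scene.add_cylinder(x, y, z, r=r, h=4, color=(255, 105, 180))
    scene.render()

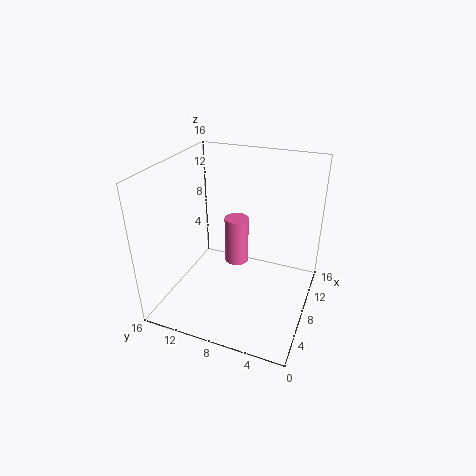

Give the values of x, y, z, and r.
x = 1.5; y = 5.5; z = 10; r = 1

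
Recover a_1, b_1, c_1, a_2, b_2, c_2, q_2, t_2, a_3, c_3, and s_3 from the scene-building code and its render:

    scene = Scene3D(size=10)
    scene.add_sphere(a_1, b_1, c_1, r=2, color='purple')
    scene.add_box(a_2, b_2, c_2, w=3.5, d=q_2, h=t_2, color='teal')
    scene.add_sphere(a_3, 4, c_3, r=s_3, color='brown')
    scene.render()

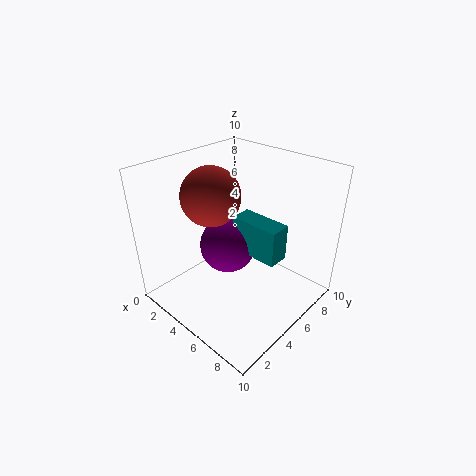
a_1 = 4
b_1 = 5
c_1 = 4
a_2 = 4.5
b_2 = 5
c_2 = 4
q_2 = 1.5
t_2 = 2.5
a_3 = 3.5
c_3 = 8
s_3 = 2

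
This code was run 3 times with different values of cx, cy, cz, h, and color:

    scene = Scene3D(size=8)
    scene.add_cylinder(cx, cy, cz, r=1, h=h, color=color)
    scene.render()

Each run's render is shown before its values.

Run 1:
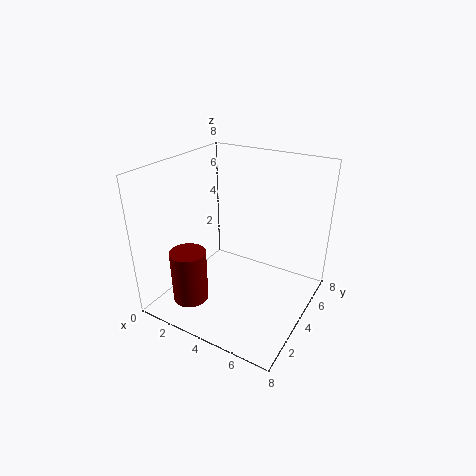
cx = 2; cy = 2; cz = 0.5; h = 3; color = 'maroon'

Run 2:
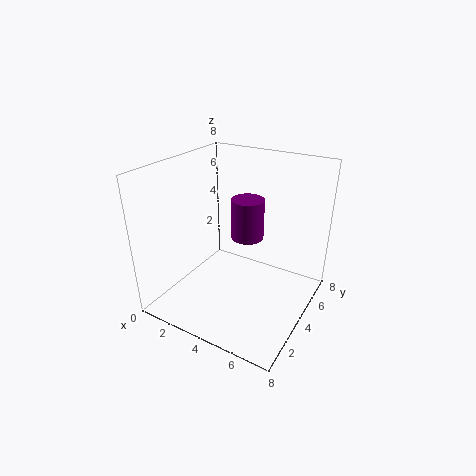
cx = 3.5; cy = 6; cz = 3; h = 2.5; color = 'purple'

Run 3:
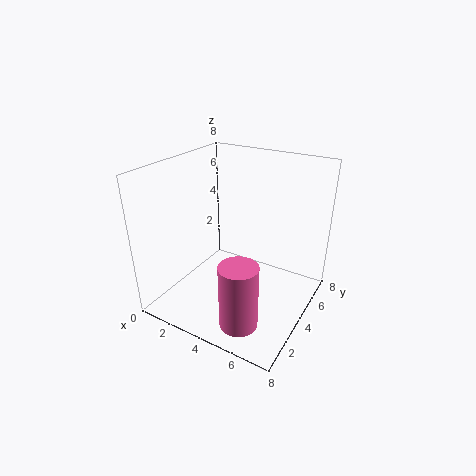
cx = 5.5; cy = 1.5; cz = 0.5; h = 3.5; color = 'hotpink'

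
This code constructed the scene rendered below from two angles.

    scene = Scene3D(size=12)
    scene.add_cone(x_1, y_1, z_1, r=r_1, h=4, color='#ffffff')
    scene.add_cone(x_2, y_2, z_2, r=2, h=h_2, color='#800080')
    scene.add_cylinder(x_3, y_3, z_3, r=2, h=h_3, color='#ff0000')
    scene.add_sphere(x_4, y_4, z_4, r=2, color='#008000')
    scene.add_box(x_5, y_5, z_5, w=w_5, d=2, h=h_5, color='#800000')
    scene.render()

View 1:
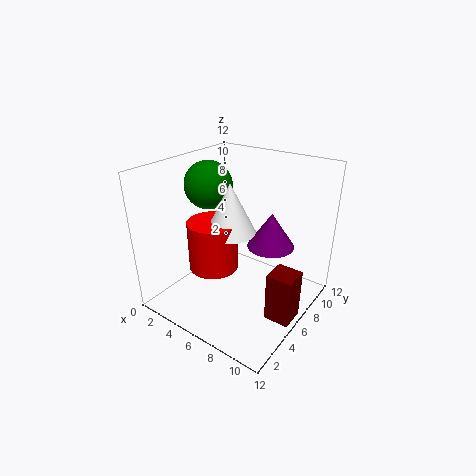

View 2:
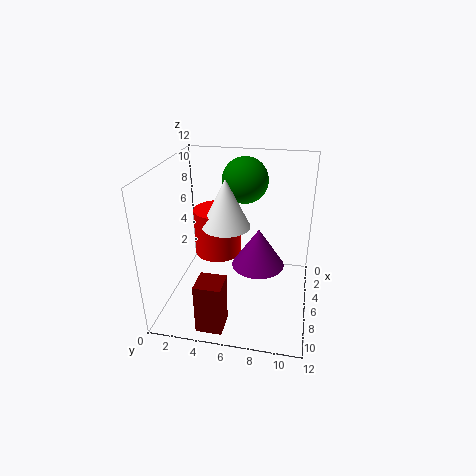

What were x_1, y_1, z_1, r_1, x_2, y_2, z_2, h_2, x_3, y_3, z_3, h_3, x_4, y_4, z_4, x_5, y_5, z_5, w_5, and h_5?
x_1 = 6
y_1 = 5
z_1 = 7
r_1 = 2
x_2 = 8
y_2 = 8
z_2 = 5
h_2 = 3
x_3 = 5
y_3 = 4
z_3 = 4
h_3 = 4
x_4 = 3
y_4 = 6
z_4 = 10
x_5 = 10
y_5 = 4
z_5 = 1
w_5 = 2
h_5 = 4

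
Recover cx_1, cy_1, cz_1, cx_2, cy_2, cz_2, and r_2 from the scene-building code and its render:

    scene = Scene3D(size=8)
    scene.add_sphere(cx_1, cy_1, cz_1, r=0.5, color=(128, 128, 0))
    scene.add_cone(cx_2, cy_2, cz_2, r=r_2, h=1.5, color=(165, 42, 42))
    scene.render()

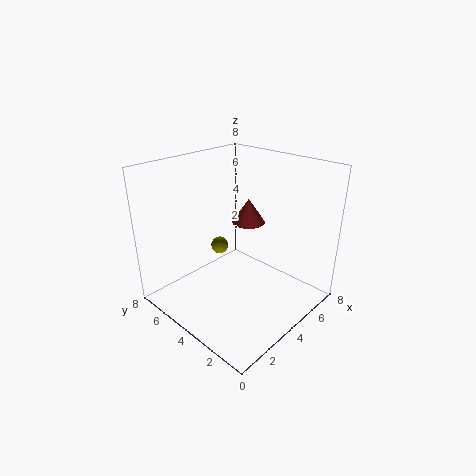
cx_1 = 4
cy_1 = 5.5
cz_1 = 3
cx_2 = 6
cy_2 = 5
cz_2 = 4
r_2 = 1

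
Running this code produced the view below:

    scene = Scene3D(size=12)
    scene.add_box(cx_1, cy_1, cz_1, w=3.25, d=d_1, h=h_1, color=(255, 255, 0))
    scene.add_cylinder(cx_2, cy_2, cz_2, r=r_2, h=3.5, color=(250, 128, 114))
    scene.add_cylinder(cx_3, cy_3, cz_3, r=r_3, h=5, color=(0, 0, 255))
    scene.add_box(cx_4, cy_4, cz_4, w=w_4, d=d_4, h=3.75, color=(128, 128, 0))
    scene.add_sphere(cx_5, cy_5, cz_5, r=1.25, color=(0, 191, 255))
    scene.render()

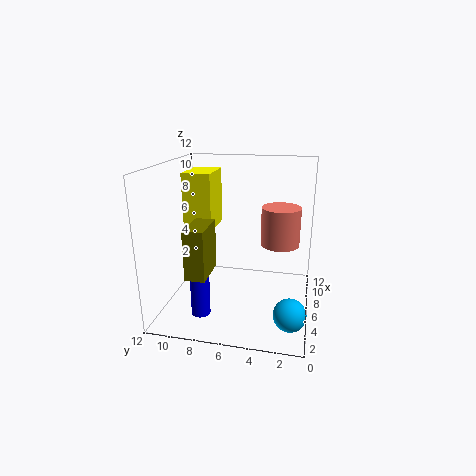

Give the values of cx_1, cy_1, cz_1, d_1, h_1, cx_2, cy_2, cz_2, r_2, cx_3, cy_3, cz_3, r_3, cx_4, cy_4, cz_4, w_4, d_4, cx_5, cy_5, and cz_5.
cx_1 = 4.25, cy_1 = 7.75, cz_1 = 7, d_1 = 2.25, h_1 = 4.5, cx_2 = 9, cy_2 = 2.75, cz_2 = 4.5, r_2 = 1.75, cx_3 = 2.5, cy_3 = 8.25, cz_3 = 0.75, r_3 = 0.75, cx_4 = 0.75, cy_4 = 7.25, cz_4 = 4.5, w_4 = 3, d_4 = 1.5, cx_5 = 2.5, cy_5 = 1.25, cz_5 = 1.5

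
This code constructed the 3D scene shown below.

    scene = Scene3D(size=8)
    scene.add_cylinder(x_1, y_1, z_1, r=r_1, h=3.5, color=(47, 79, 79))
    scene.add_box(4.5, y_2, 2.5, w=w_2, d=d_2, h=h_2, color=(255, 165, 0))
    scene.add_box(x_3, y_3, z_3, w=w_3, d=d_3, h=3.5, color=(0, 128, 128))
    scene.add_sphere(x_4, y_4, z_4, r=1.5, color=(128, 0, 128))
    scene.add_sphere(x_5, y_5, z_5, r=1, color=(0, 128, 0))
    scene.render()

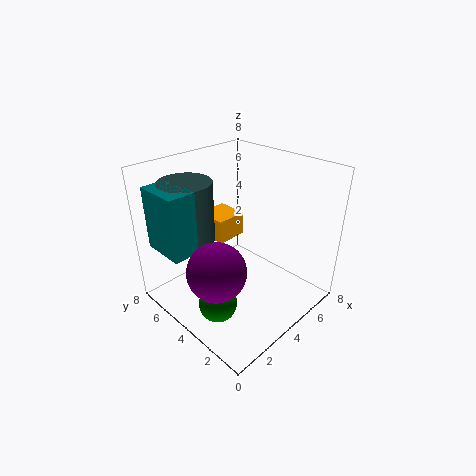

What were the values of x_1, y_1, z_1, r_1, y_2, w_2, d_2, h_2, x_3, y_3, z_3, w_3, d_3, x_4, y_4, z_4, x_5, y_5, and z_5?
x_1 = 2.5; y_1 = 6.5; z_1 = 3.5; r_1 = 1.5; y_2 = 6; w_2 = 2; d_2 = 2; h_2 = 1.5; x_3 = 0.5; y_3 = 5; z_3 = 3.5; w_3 = 1.5; d_3 = 2.5; x_4 = 1.5; y_4 = 3; z_4 = 3.5; x_5 = 1.5; y_5 = 3; z_5 = 1.5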